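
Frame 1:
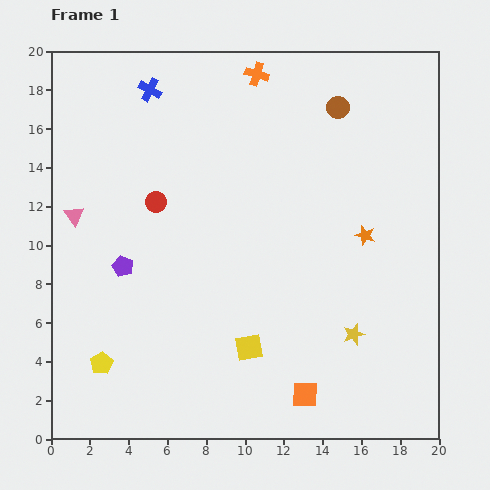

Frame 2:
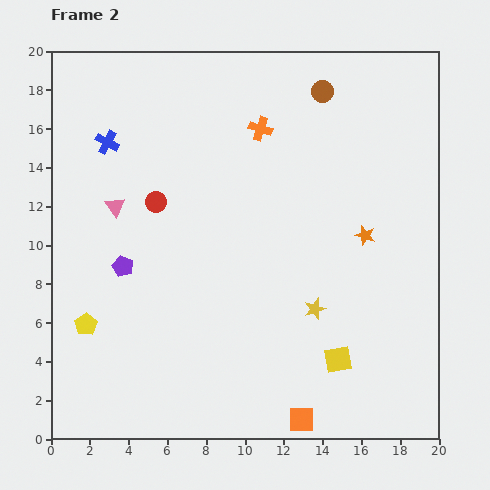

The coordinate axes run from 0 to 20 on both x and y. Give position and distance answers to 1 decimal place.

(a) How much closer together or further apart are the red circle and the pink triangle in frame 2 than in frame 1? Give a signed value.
-2.2

Distance in frame 1: 4.3. Distance in frame 2: 2.1.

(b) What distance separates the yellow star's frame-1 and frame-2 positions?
2.4

The yellow star moved from (15.6, 5.4) to (13.6, 6.7), a distance of √(2.0² + 1.3²) ≈ 2.4.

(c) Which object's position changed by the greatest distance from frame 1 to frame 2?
the yellow square

(moved 4.6; next 3.5)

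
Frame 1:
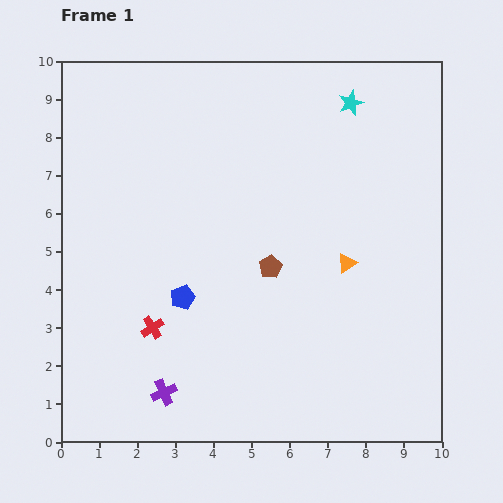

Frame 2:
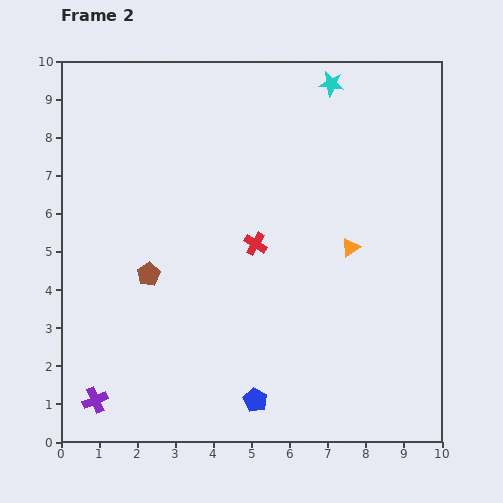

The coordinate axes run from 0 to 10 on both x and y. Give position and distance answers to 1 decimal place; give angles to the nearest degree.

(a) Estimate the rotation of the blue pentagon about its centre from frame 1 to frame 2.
23° counter-clockwise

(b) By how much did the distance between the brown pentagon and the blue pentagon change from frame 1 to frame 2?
+1.9

Distance in frame 1: 2.4. Distance in frame 2: 4.3.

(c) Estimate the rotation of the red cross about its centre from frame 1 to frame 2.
25° counter-clockwise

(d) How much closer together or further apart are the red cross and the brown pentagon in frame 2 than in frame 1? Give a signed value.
-0.6

Distance in frame 1: 3.5. Distance in frame 2: 2.9.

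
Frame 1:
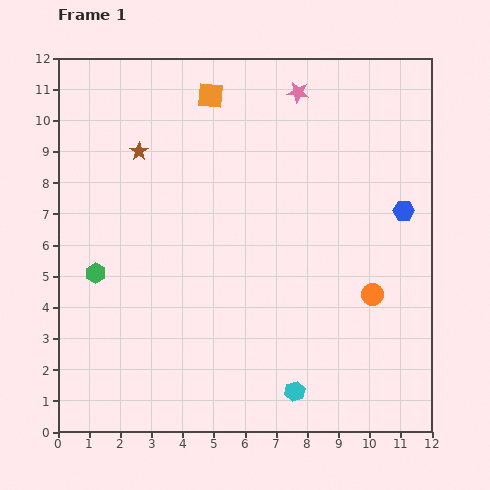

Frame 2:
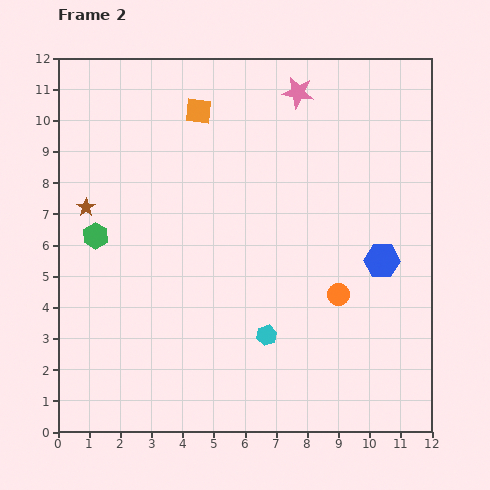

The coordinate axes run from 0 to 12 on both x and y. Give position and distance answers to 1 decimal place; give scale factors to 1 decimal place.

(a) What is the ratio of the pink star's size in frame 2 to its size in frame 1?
1.5×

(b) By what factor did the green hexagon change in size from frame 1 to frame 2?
1.3×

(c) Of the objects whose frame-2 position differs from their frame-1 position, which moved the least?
the orange square

(moved 0.6)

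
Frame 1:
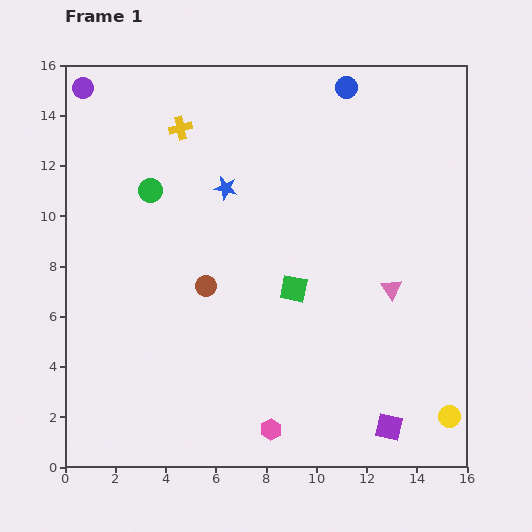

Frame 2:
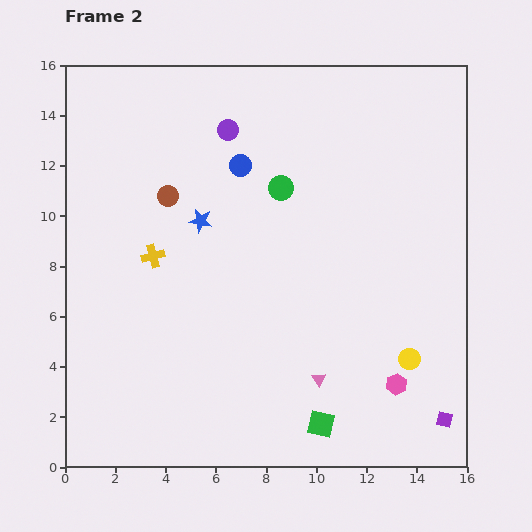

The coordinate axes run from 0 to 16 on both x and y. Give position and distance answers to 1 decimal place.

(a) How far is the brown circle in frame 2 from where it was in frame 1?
3.9

The brown circle moved from (5.6, 7.2) to (4.1, 10.8), a distance of √(1.5² + 3.6²) ≈ 3.9.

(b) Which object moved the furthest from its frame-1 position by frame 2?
the purple circle

(moved 6.0; next 5.5)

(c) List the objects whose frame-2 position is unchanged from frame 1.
none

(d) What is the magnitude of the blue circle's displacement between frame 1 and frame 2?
5.2

The blue circle moved from (11.2, 15.1) to (7.0, 12.0), a distance of √(4.2² + 3.1²) ≈ 5.2.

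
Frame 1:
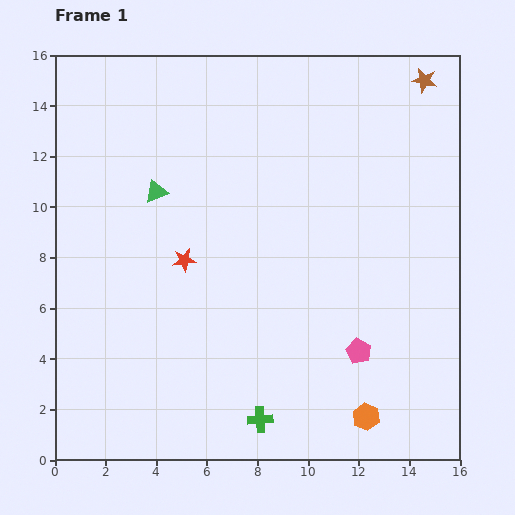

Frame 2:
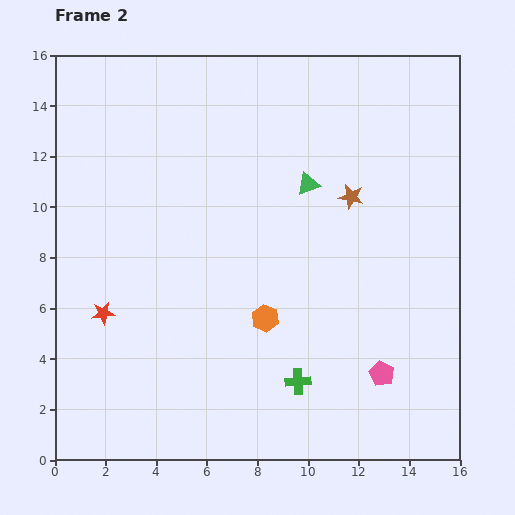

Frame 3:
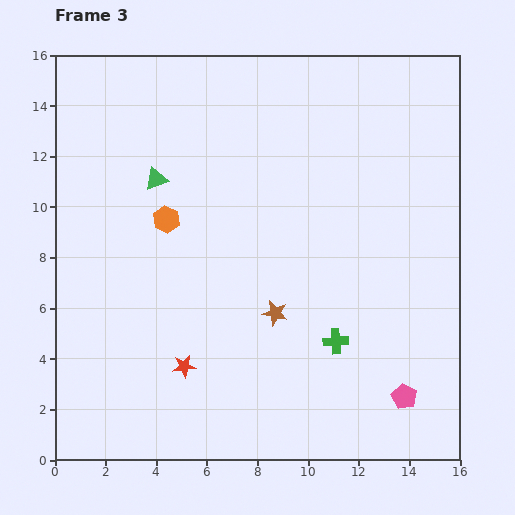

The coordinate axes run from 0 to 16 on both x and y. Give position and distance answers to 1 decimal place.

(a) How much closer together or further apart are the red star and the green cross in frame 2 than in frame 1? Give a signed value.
+1.2

Distance in frame 1: 7.0. Distance in frame 2: 8.2.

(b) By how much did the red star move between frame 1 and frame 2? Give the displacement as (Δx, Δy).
(-3.2, -2.1)

The red star was at (5.1, 7.9) in frame 1 and (1.9, 5.8) in frame 2.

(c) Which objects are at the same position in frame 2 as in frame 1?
none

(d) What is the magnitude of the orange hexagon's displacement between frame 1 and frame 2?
5.6

The orange hexagon moved from (12.3, 1.7) to (8.3, 5.6), a distance of √(4.0² + 3.9²) ≈ 5.6.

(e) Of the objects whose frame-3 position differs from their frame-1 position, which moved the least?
the green triangle

(moved 0.5)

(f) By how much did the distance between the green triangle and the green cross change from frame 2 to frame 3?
+1.8

Distance in frame 2: 7.8. Distance in frame 3: 9.6.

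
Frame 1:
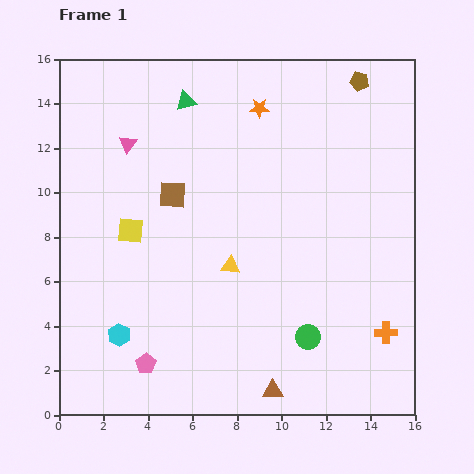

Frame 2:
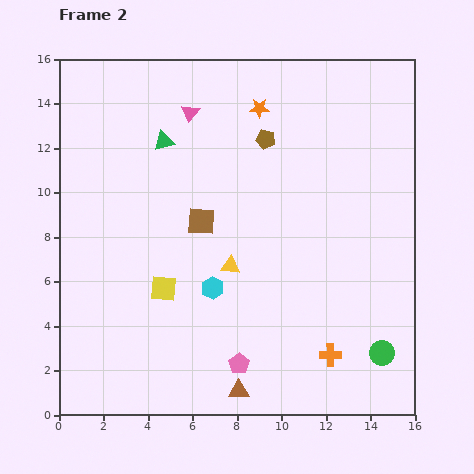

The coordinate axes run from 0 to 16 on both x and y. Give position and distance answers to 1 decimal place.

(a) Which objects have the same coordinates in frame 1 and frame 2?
the yellow triangle, the orange star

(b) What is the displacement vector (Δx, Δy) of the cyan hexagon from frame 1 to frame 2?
(4.2, 2.1)

The cyan hexagon was at (2.7, 3.6) in frame 1 and (6.9, 5.7) in frame 2.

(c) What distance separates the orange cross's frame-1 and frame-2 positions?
2.7

The orange cross moved from (14.7, 3.7) to (12.2, 2.7), a distance of √(2.5² + 1.0²) ≈ 2.7.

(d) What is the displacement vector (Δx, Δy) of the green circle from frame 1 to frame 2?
(3.3, -0.7)

The green circle was at (11.2, 3.5) in frame 1 and (14.5, 2.8) in frame 2.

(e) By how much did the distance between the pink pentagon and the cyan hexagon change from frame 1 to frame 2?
+1.8

Distance in frame 1: 1.8. Distance in frame 2: 3.6.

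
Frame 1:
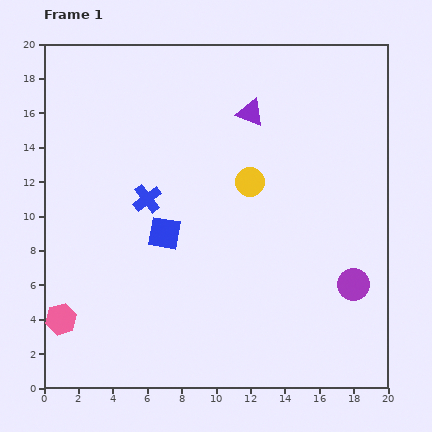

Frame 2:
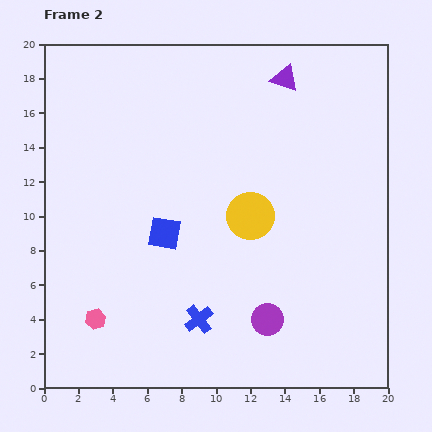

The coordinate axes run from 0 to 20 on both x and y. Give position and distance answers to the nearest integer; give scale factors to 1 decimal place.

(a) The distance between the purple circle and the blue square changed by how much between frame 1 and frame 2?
-3

Distance in frame 1: 11. Distance in frame 2: 8.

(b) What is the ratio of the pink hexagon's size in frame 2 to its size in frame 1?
0.7×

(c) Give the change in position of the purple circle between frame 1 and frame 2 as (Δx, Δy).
(-5, -2)

The purple circle was at (18, 6) in frame 1 and (13, 4) in frame 2.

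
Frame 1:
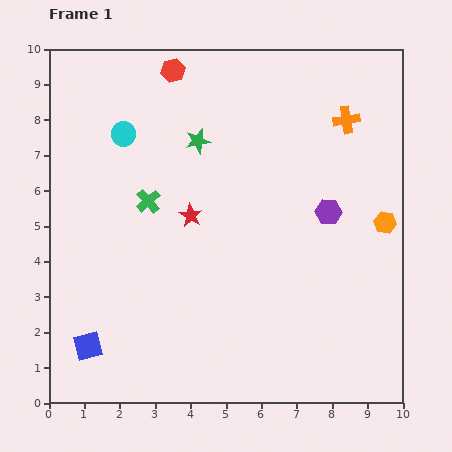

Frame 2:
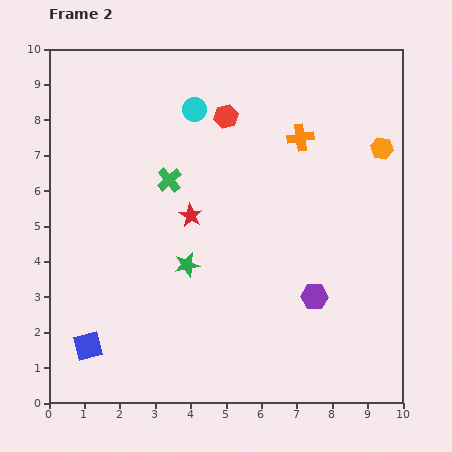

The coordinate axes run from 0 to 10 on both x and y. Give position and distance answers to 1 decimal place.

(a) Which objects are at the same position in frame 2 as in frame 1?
the red star, the blue square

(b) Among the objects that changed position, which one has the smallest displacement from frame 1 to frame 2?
the green cross

(moved 0.8)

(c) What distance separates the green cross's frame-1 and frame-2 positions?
0.8

The green cross moved from (2.8, 5.7) to (3.4, 6.3), a distance of √(0.6² + 0.6²) ≈ 0.8.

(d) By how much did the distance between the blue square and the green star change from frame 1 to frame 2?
-3.0

Distance in frame 1: 6.6. Distance in frame 2: 3.6.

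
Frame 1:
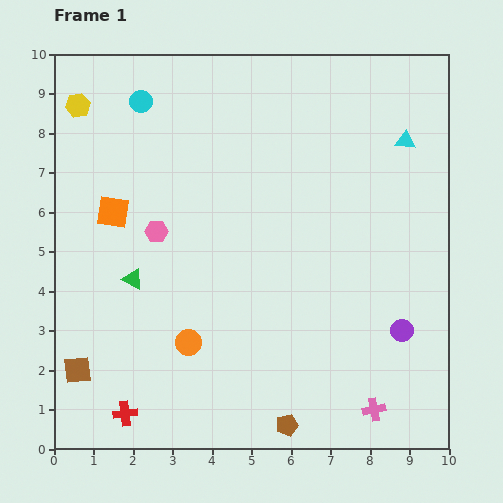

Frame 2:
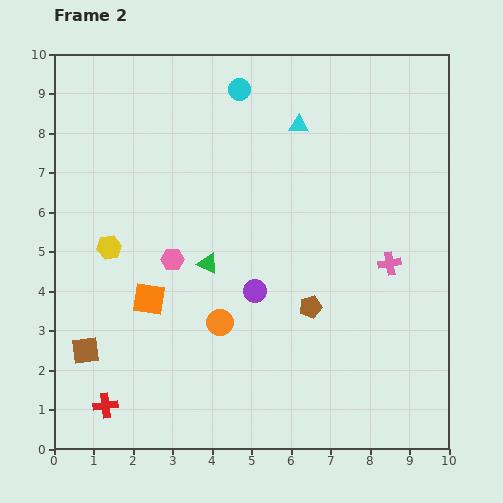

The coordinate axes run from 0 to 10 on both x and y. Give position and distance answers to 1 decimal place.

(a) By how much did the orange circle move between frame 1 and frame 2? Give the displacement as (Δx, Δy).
(0.8, 0.5)

The orange circle was at (3.4, 2.7) in frame 1 and (4.2, 3.2) in frame 2.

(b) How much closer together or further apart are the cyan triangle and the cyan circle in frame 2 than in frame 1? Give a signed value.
-5.1

Distance in frame 1: 6.8. Distance in frame 2: 1.7.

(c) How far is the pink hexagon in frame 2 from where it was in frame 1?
0.8

The pink hexagon moved from (2.6, 5.5) to (3.0, 4.8), a distance of √(0.4² + 0.7²) ≈ 0.8.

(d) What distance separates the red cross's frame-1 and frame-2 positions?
0.5

The red cross moved from (1.8, 0.9) to (1.3, 1.1), a distance of √(0.5² + 0.2²) ≈ 0.5.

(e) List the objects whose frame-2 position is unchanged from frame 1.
none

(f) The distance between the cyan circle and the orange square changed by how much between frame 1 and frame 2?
+2.9

Distance in frame 1: 2.9. Distance in frame 2: 5.8.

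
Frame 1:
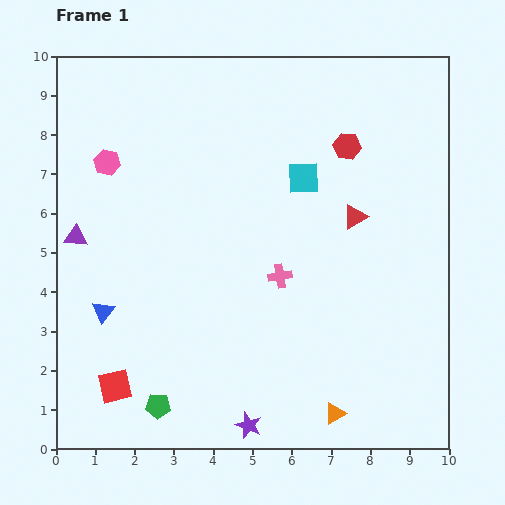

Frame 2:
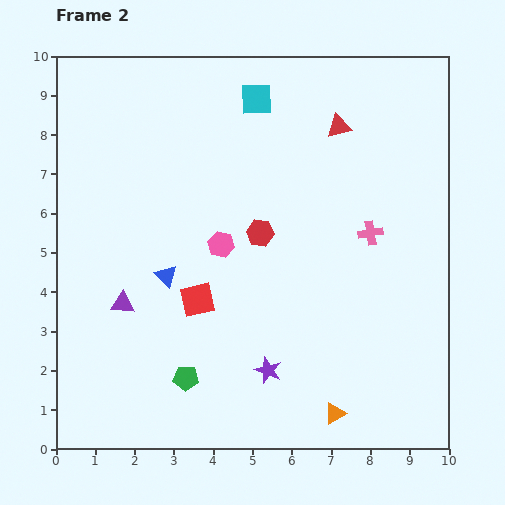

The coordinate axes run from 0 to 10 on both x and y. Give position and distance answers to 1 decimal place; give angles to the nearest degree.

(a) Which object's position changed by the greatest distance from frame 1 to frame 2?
the pink hexagon

(moved 3.6; next 3.1)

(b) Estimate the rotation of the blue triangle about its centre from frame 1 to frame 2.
23° counter-clockwise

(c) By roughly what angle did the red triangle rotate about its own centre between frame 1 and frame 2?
19° clockwise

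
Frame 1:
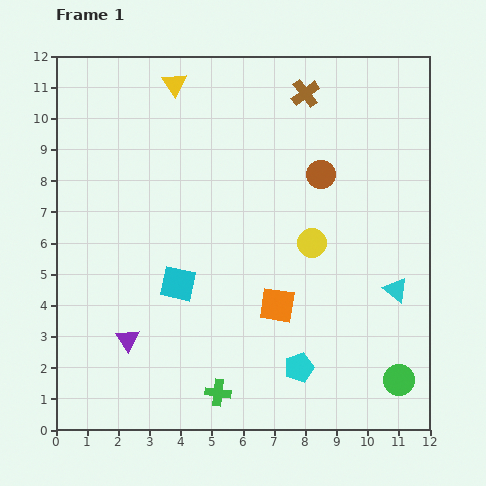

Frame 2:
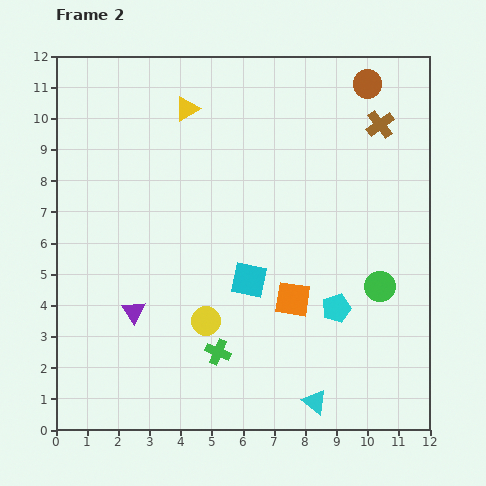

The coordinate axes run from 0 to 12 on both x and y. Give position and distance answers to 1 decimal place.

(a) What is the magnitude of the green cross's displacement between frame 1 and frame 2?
1.3

The green cross moved from (5.2, 1.2) to (5.2, 2.5), a distance of √(0.0² + 1.3²) ≈ 1.3.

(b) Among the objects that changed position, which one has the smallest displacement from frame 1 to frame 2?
the orange square

(moved 0.5)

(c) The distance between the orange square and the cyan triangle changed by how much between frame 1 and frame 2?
-0.4

Distance in frame 1: 3.8. Distance in frame 2: 3.4.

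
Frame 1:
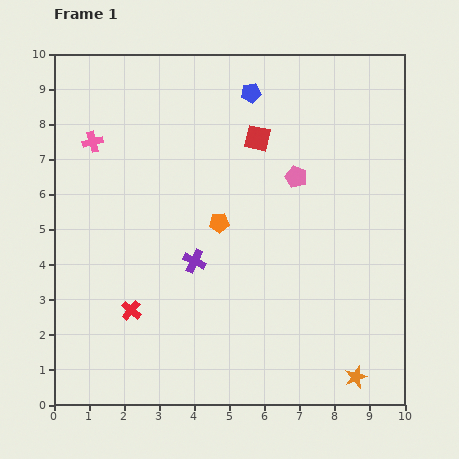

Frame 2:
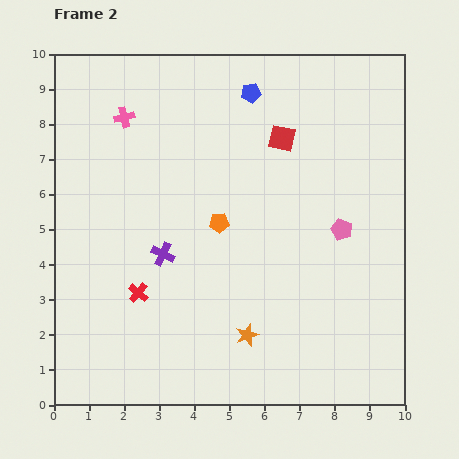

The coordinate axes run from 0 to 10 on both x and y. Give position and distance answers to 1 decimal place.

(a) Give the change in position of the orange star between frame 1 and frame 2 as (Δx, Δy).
(-3.1, 1.2)

The orange star was at (8.6, 0.8) in frame 1 and (5.5, 2.0) in frame 2.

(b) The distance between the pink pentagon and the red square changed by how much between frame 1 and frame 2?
+1.5

Distance in frame 1: 1.6. Distance in frame 2: 3.1.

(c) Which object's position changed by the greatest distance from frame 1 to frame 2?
the orange star

(moved 3.3; next 2.0)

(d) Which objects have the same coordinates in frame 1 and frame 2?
the orange pentagon, the blue pentagon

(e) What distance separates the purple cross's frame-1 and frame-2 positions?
0.9

The purple cross moved from (4.0, 4.1) to (3.1, 4.3), a distance of √(0.9² + 0.2²) ≈ 0.9.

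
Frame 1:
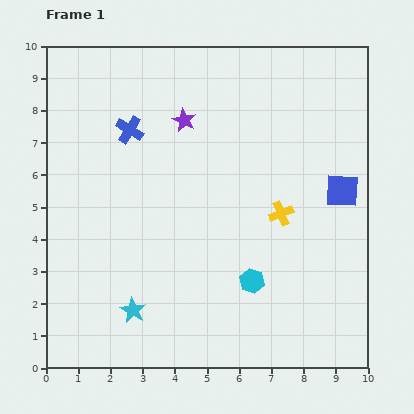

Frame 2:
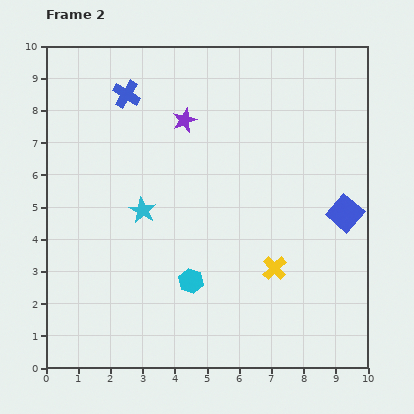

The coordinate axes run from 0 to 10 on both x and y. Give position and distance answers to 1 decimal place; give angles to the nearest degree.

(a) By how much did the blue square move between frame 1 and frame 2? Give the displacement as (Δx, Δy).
(0.1, -0.7)

The blue square was at (9.2, 5.5) in frame 1 and (9.3, 4.8) in frame 2.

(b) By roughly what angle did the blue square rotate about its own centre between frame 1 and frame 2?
37° clockwise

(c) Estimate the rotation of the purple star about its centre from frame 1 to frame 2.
25° clockwise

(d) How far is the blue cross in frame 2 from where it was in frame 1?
1.1

The blue cross moved from (2.6, 7.4) to (2.5, 8.5), a distance of √(0.1² + 1.1²) ≈ 1.1.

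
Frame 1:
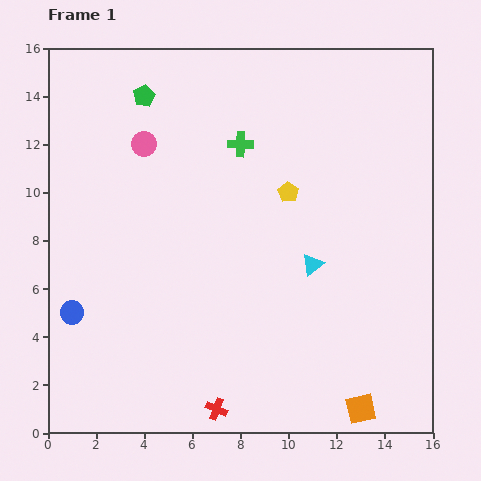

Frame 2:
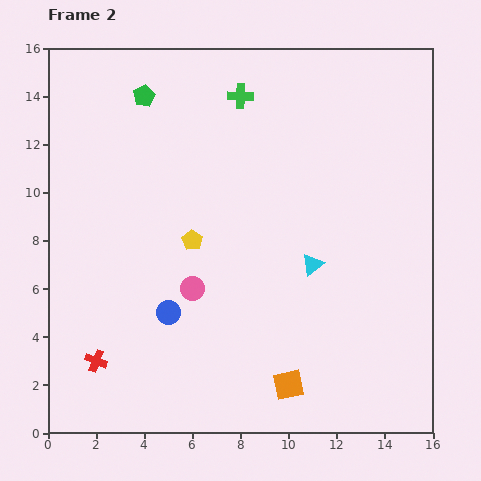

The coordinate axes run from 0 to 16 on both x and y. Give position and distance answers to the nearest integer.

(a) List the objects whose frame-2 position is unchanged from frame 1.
the green pentagon, the cyan triangle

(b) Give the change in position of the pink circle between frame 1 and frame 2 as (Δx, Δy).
(2, -6)

The pink circle was at (4, 12) in frame 1 and (6, 6) in frame 2.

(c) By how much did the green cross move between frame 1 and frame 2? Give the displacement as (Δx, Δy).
(0, 2)

The green cross was at (8, 12) in frame 1 and (8, 14) in frame 2.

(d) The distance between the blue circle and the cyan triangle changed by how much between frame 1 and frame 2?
-4

Distance in frame 1: 10. Distance in frame 2: 6.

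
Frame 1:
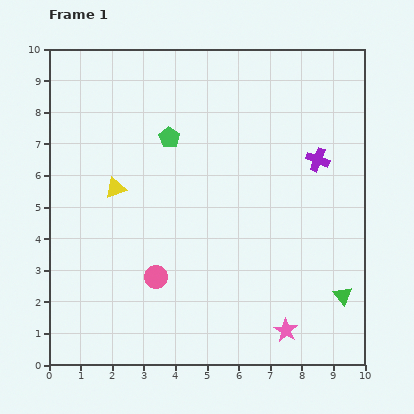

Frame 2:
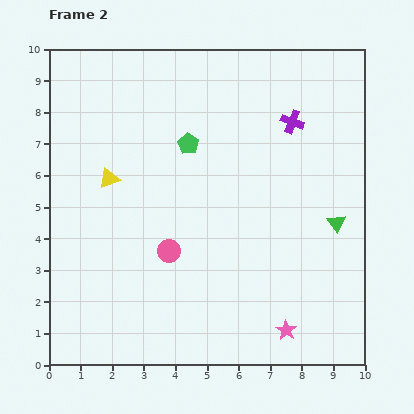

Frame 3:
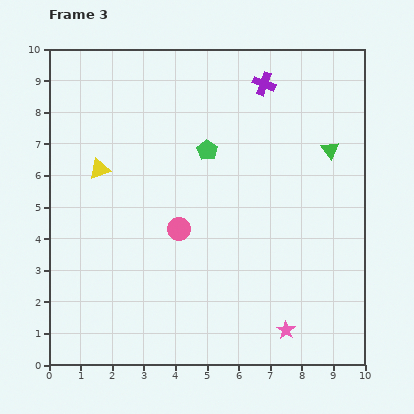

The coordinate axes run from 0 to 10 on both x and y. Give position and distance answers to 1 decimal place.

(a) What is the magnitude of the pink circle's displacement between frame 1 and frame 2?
0.9

The pink circle moved from (3.4, 2.8) to (3.8, 3.6), a distance of √(0.4² + 0.8²) ≈ 0.9.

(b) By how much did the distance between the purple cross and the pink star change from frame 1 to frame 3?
+2.3

Distance in frame 1: 5.5. Distance in frame 3: 7.8.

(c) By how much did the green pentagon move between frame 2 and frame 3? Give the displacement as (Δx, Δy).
(0.6, -0.2)

The green pentagon was at (4.4, 7.0) in frame 2 and (5.0, 6.8) in frame 3.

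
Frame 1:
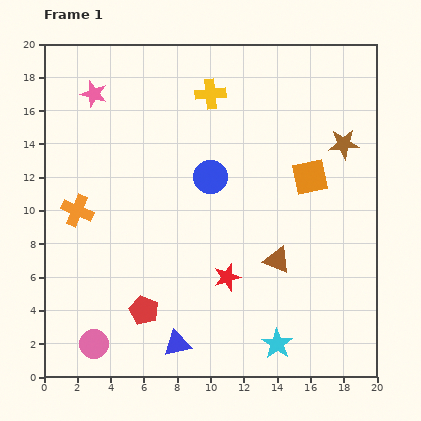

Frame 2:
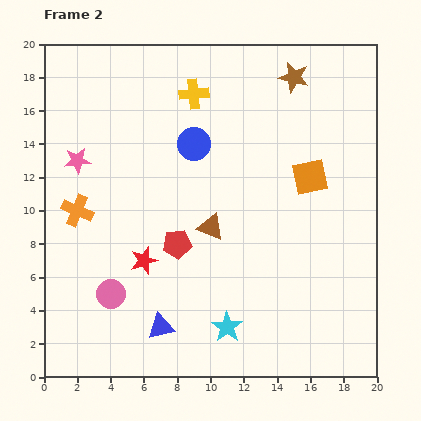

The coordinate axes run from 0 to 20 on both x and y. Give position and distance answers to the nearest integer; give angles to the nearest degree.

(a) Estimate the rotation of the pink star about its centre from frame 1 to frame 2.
22° counter-clockwise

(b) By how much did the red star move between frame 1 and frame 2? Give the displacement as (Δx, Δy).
(-5, 1)

The red star was at (11, 6) in frame 1 and (6, 7) in frame 2.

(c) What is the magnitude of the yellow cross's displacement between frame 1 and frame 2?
1

The yellow cross moved from (10, 17) to (9, 17), a distance of √(1² + 0²) ≈ 1.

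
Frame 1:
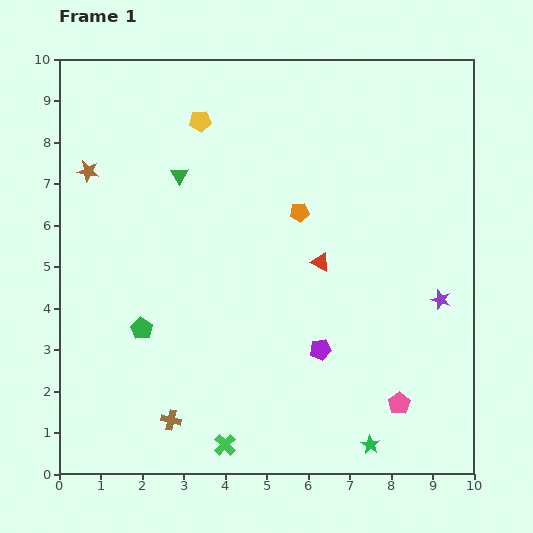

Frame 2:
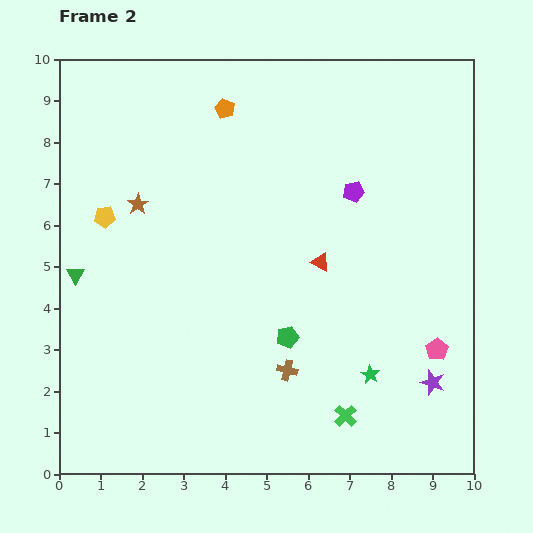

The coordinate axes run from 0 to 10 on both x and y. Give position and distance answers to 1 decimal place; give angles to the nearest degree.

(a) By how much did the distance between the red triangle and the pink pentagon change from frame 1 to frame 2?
-0.4

Distance in frame 1: 3.9. Distance in frame 2: 3.5.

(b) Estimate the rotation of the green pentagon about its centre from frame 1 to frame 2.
28° clockwise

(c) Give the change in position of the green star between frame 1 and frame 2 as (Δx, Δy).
(0.0, 1.7)

The green star was at (7.5, 0.7) in frame 1 and (7.5, 2.4) in frame 2.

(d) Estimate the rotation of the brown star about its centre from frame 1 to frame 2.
29° clockwise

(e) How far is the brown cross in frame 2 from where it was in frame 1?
3.0

The brown cross moved from (2.7, 1.3) to (5.5, 2.5), a distance of √(2.8² + 1.2²) ≈ 3.0.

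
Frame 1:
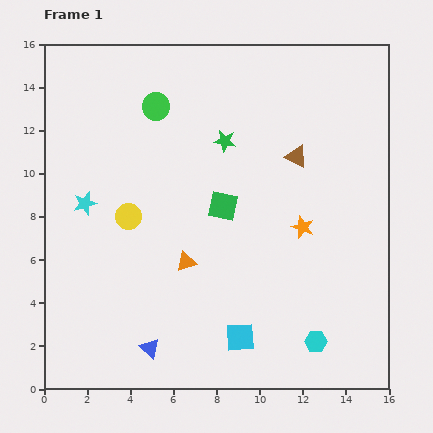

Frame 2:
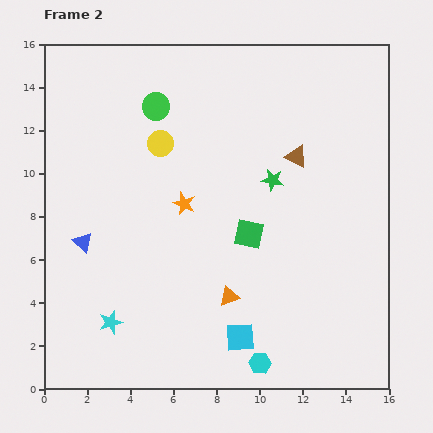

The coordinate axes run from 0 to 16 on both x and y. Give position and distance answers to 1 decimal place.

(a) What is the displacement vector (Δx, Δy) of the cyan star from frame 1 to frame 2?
(1.2, -5.5)

The cyan star was at (1.9, 8.6) in frame 1 and (3.1, 3.1) in frame 2.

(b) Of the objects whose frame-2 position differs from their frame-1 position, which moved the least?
the green square

(moved 1.8)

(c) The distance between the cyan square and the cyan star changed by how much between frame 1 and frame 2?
-3.5

Distance in frame 1: 9.5. Distance in frame 2: 6.0.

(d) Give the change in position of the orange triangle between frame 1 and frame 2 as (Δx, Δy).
(2.0, -1.6)

The orange triangle was at (6.6, 5.9) in frame 1 and (8.6, 4.3) in frame 2.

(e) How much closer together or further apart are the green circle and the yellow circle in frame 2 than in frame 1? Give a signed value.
-3.6

Distance in frame 1: 5.3. Distance in frame 2: 1.7.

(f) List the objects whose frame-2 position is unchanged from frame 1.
the cyan square, the green circle, the brown triangle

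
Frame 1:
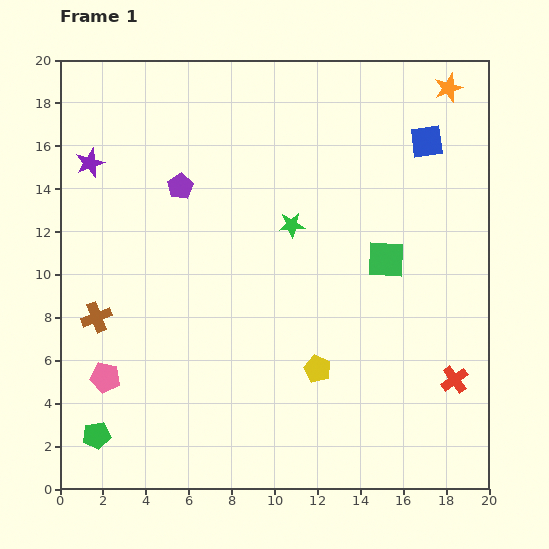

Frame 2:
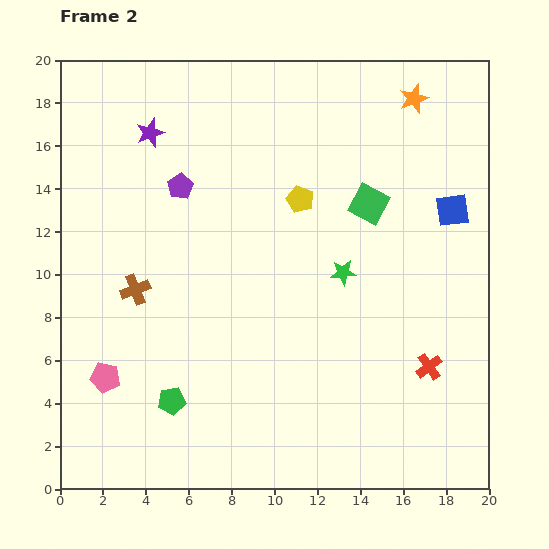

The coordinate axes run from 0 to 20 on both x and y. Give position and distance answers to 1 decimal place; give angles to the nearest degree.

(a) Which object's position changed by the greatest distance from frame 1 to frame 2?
the yellow pentagon

(moved 7.9; next 3.8)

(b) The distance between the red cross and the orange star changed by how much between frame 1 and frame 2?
-1.1

Distance in frame 1: 13.6. Distance in frame 2: 12.5.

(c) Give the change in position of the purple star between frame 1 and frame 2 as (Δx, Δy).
(2.8, 1.4)

The purple star was at (1.4, 15.2) in frame 1 and (4.2, 16.6) in frame 2.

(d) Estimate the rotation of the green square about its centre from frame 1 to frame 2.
26° clockwise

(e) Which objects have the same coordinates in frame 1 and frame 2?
the pink pentagon, the purple pentagon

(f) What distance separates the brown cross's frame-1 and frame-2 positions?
2.2

The brown cross moved from (1.7, 8.0) to (3.5, 9.3), a distance of √(1.8² + 1.3²) ≈ 2.2.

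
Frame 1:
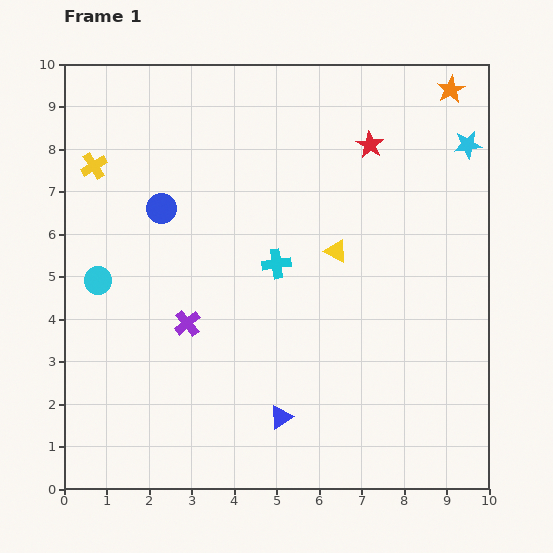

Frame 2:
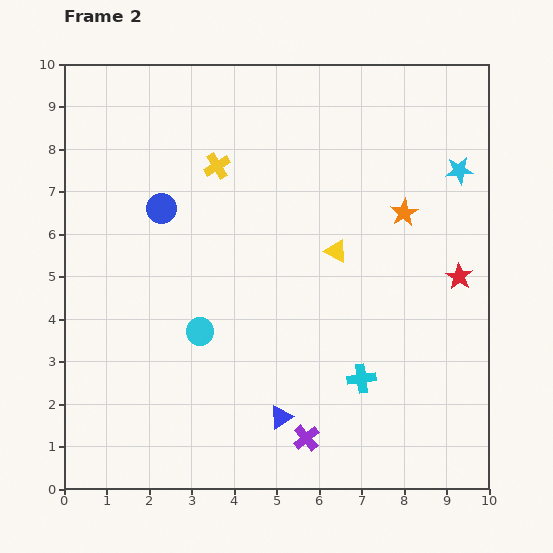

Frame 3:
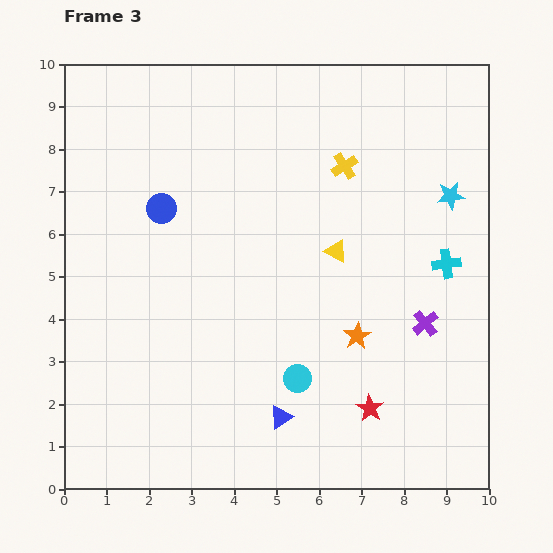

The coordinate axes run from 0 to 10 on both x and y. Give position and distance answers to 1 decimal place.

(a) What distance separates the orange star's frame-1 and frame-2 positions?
3.1

The orange star moved from (9.1, 9.4) to (8.0, 6.5), a distance of √(1.1² + 2.9²) ≈ 3.1.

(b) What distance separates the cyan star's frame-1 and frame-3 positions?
1.3

The cyan star moved from (9.5, 8.1) to (9.1, 6.9), a distance of √(0.4² + 1.2²) ≈ 1.3.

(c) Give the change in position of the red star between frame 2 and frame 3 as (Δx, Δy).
(-2.1, -3.1)

The red star was at (9.3, 5.0) in frame 2 and (7.2, 1.9) in frame 3.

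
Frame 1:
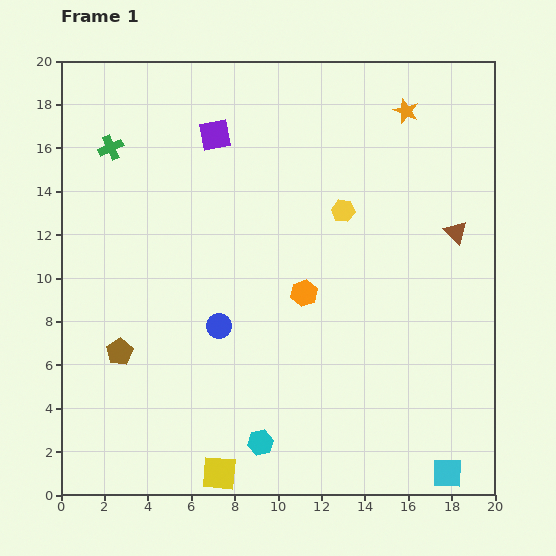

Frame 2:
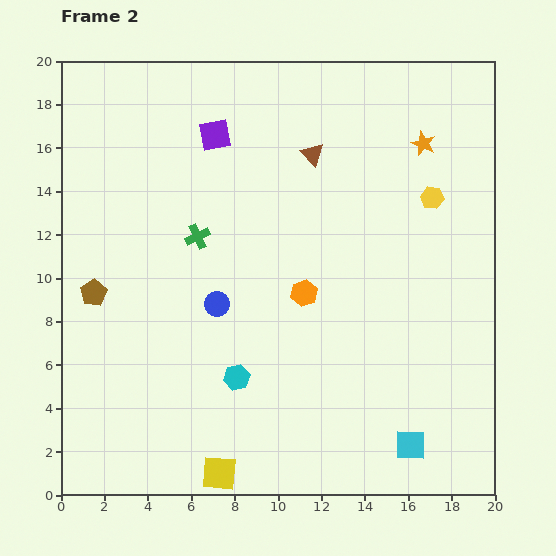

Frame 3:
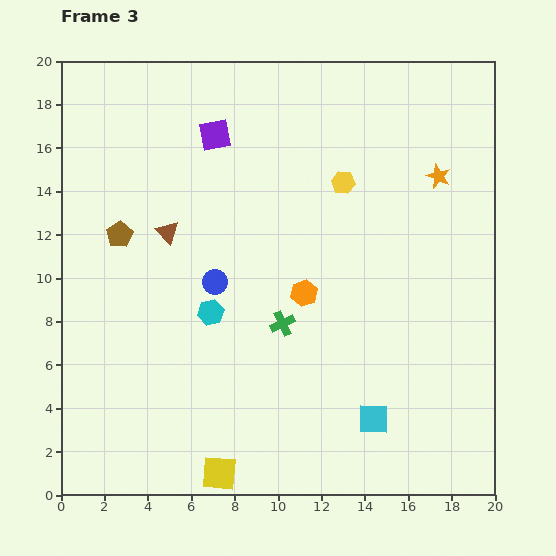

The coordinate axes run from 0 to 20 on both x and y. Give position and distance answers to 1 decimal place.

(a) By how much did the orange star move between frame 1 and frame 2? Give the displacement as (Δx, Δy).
(0.8, -1.5)

The orange star was at (15.9, 17.7) in frame 1 and (16.7, 16.2) in frame 2.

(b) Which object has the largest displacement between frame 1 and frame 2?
the brown triangle

(moved 7.5; next 5.7)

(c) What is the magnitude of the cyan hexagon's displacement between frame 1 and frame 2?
3.2

The cyan hexagon moved from (9.2, 2.4) to (8.1, 5.4), a distance of √(1.1² + 3.0²) ≈ 3.2.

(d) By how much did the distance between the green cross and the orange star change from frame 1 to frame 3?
-3.8

Distance in frame 1: 13.7. Distance in frame 3: 9.9.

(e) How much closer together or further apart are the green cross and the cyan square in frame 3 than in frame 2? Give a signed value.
-7.6

Distance in frame 2: 13.7. Distance in frame 3: 6.1.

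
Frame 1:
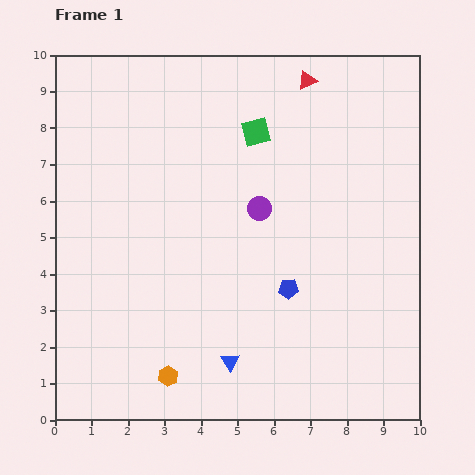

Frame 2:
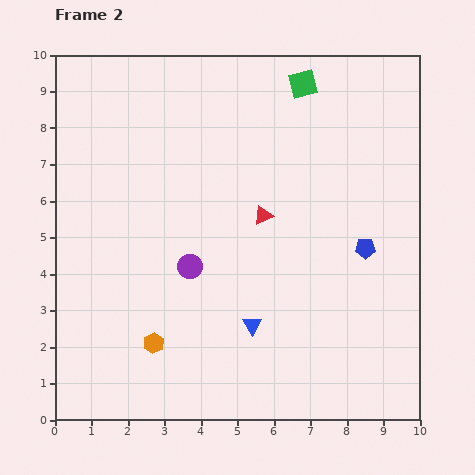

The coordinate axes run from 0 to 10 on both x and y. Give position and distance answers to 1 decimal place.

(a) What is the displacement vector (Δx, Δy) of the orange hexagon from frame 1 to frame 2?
(-0.4, 0.9)

The orange hexagon was at (3.1, 1.2) in frame 1 and (2.7, 2.1) in frame 2.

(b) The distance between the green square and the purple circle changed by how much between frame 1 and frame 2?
+3.8

Distance in frame 1: 2.1. Distance in frame 2: 5.9.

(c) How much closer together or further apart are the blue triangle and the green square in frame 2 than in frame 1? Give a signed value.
+0.4

Distance in frame 1: 6.3. Distance in frame 2: 6.7.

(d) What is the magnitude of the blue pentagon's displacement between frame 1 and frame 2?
2.4

The blue pentagon moved from (6.4, 3.6) to (8.5, 4.7), a distance of √(2.1² + 1.1²) ≈ 2.4.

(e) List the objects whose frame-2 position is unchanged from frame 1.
none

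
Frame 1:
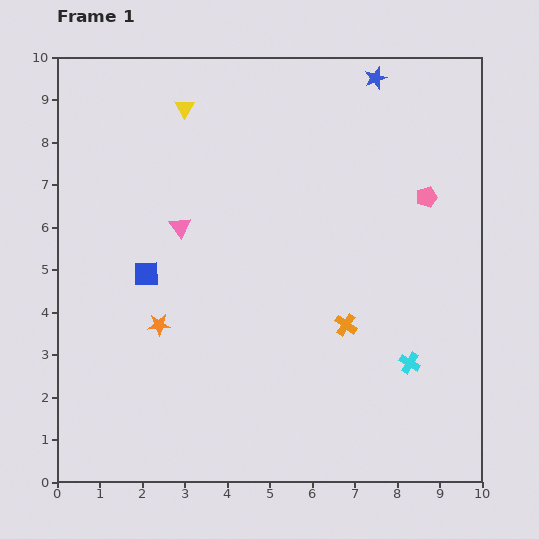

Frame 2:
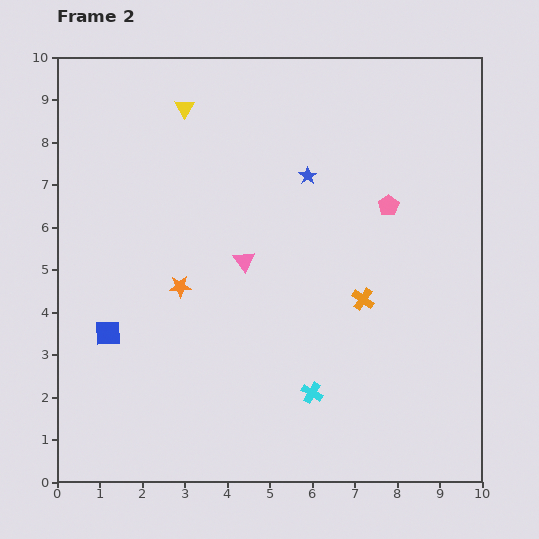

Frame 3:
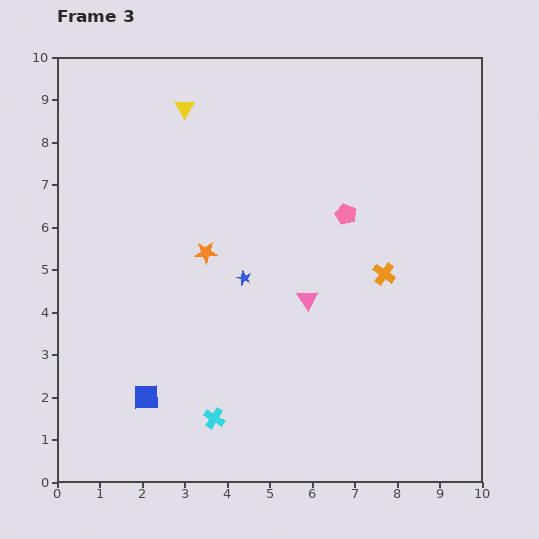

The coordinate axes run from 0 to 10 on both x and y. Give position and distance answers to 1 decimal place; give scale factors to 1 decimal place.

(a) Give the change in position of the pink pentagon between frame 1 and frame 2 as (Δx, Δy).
(-0.9, -0.2)

The pink pentagon was at (8.7, 6.7) in frame 1 and (7.8, 6.5) in frame 2.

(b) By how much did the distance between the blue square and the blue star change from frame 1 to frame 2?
-1.1

Distance in frame 1: 7.1. Distance in frame 2: 6.0.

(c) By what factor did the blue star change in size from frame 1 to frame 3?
0.6×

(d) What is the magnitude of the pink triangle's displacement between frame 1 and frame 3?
3.4

The pink triangle moved from (2.9, 6.0) to (5.9, 4.3), a distance of √(3.0² + 1.7²) ≈ 3.4.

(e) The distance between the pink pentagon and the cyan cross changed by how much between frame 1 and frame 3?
+1.8

Distance in frame 1: 3.9. Distance in frame 3: 5.7.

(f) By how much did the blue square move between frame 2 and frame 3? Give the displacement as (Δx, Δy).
(0.9, -1.5)

The blue square was at (1.2, 3.5) in frame 2 and (2.1, 2.0) in frame 3.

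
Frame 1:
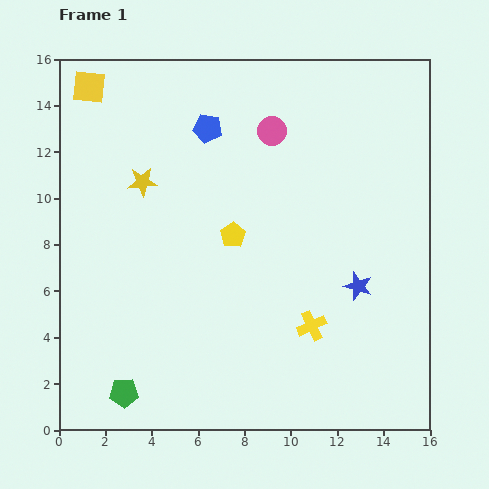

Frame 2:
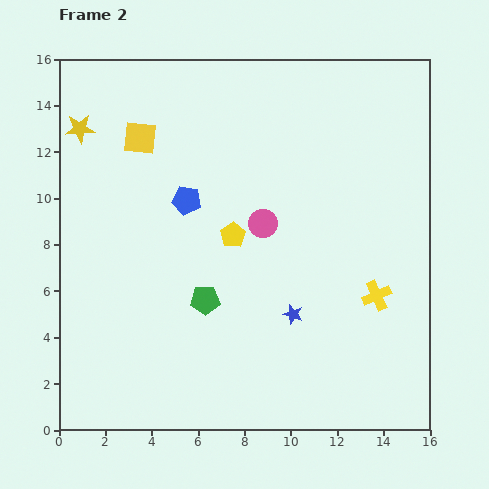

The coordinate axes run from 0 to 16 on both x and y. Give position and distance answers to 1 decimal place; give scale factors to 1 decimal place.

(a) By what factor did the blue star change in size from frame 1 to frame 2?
0.7×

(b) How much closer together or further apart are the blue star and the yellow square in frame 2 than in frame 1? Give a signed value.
-4.3

Distance in frame 1: 14.4. Distance in frame 2: 10.1.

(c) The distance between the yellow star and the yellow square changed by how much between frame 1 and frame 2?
-2.1

Distance in frame 1: 4.7. Distance in frame 2: 2.6.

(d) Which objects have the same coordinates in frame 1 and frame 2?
the yellow pentagon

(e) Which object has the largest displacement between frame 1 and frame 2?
the green pentagon

(moved 5.3; next 4.0)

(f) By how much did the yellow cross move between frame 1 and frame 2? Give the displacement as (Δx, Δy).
(2.8, 1.3)

The yellow cross was at (10.9, 4.5) in frame 1 and (13.7, 5.8) in frame 2.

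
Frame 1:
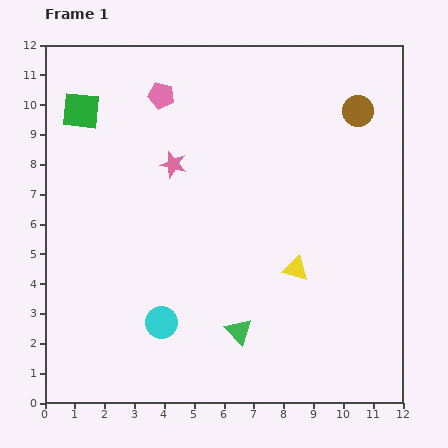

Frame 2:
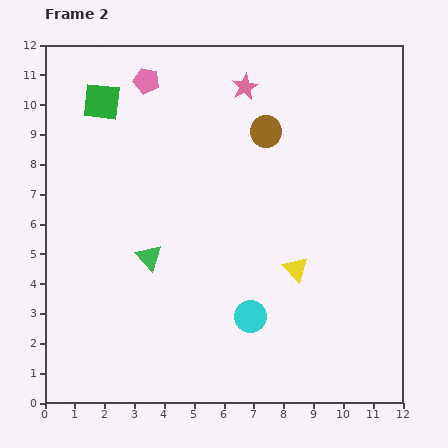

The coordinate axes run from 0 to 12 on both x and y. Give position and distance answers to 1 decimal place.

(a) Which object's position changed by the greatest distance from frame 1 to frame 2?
the green triangle

(moved 3.9; next 3.5)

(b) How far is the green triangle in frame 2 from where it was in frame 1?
3.9

The green triangle moved from (6.5, 2.4) to (3.5, 4.9), a distance of √(3.0² + 2.5²) ≈ 3.9.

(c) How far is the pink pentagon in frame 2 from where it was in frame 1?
0.7

The pink pentagon moved from (3.9, 10.3) to (3.4, 10.8), a distance of √(0.5² + 0.5²) ≈ 0.7.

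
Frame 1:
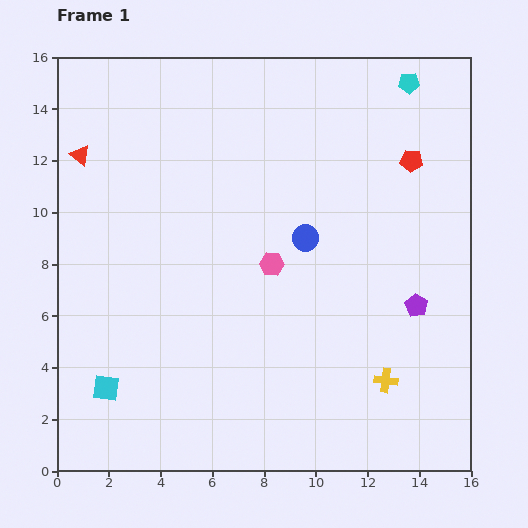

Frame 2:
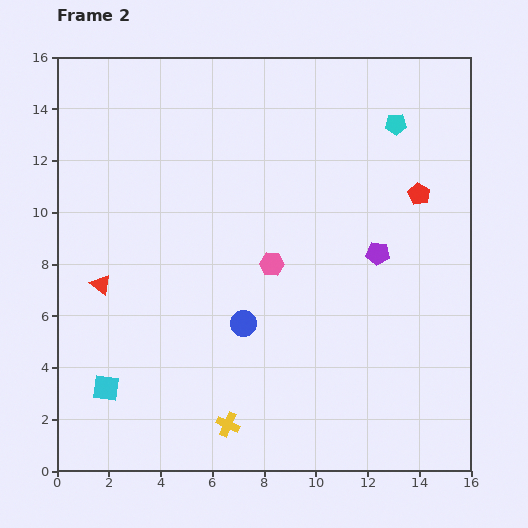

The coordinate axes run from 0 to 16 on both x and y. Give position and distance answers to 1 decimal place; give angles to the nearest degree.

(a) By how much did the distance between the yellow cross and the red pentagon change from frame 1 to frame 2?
+3.0

Distance in frame 1: 8.6. Distance in frame 2: 11.6.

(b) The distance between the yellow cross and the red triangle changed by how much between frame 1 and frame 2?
-7.4

Distance in frame 1: 14.7. Distance in frame 2: 7.3.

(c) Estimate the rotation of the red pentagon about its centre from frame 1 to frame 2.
24° clockwise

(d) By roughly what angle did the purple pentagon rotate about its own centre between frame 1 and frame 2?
24° counter-clockwise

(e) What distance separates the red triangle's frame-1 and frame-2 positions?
5.1

The red triangle moved from (0.9, 12.2) to (1.7, 7.2), a distance of √(0.8² + 5.0²) ≈ 5.1.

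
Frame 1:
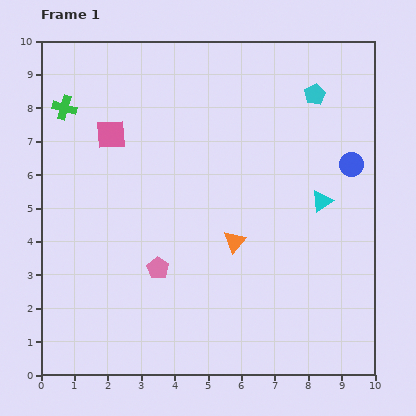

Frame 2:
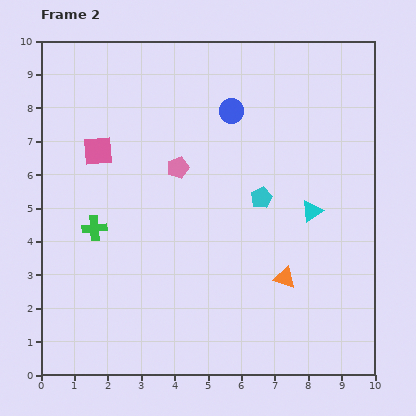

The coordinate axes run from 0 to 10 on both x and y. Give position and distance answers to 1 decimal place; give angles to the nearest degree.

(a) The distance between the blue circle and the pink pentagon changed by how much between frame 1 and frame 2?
-4.3

Distance in frame 1: 6.6. Distance in frame 2: 2.3.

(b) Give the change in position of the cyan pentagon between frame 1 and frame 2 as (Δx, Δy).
(-1.6, -3.1)

The cyan pentagon was at (8.2, 8.4) in frame 1 and (6.6, 5.3) in frame 2.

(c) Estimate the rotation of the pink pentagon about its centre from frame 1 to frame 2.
20° clockwise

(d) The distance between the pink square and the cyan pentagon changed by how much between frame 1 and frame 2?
-1.1

Distance in frame 1: 6.2. Distance in frame 2: 5.1.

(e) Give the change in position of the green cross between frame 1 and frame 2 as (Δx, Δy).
(0.9, -3.6)

The green cross was at (0.7, 8.0) in frame 1 and (1.6, 4.4) in frame 2.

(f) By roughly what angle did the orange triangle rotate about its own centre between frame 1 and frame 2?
52° counter-clockwise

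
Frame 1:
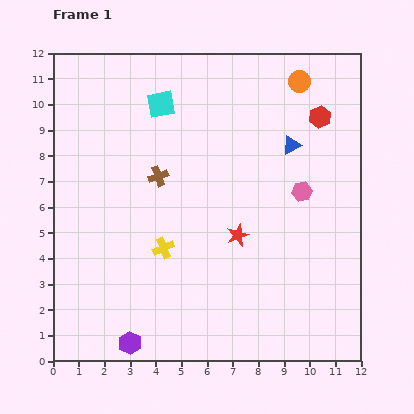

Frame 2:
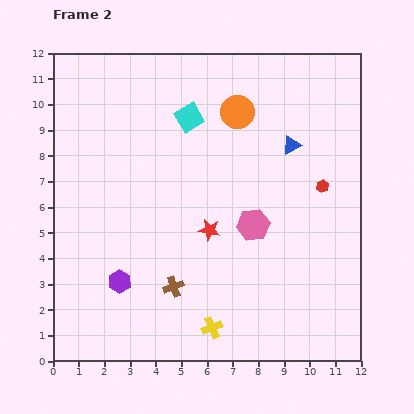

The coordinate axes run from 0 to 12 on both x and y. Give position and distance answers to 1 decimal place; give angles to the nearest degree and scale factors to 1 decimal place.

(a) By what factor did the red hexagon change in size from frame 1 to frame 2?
0.6×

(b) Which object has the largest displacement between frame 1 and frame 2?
the brown cross

(moved 4.3; next 3.6)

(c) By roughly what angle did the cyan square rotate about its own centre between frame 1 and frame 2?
20° counter-clockwise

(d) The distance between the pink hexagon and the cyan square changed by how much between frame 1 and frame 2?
-1.6

Distance in frame 1: 6.5. Distance in frame 2: 4.9.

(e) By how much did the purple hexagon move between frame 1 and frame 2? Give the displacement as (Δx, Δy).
(-0.4, 2.4)

The purple hexagon was at (3.0, 0.7) in frame 1 and (2.6, 3.1) in frame 2.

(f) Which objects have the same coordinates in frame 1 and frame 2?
the blue triangle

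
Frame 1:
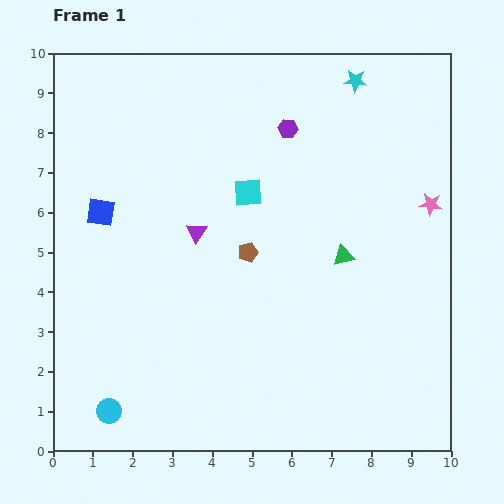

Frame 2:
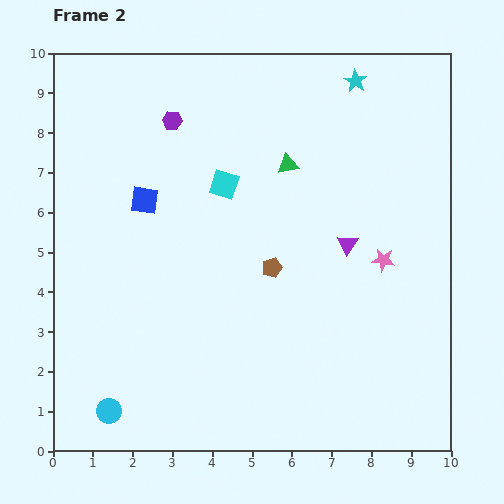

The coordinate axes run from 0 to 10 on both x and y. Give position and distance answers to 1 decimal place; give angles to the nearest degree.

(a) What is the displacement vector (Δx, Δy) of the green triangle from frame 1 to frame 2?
(-1.4, 2.3)

The green triangle was at (7.3, 4.9) in frame 1 and (5.9, 7.2) in frame 2.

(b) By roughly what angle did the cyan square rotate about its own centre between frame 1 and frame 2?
22° clockwise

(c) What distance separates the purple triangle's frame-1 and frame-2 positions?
3.8

The purple triangle moved from (3.6, 5.5) to (7.4, 5.2), a distance of √(3.8² + 0.3²) ≈ 3.8.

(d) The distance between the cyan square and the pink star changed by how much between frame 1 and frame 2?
-0.2

Distance in frame 1: 4.6. Distance in frame 2: 4.4.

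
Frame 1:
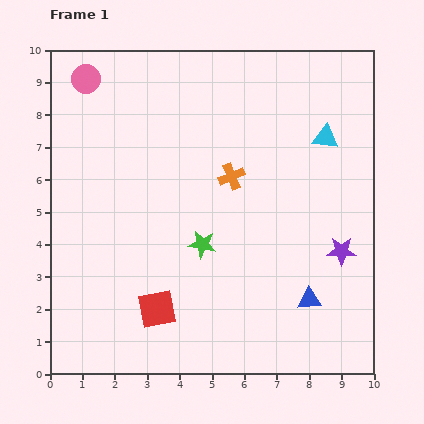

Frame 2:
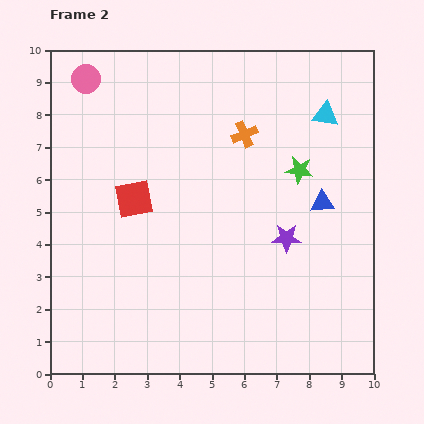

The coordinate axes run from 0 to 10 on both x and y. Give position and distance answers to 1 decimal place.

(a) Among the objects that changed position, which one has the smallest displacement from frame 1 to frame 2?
the cyan triangle

(moved 0.7)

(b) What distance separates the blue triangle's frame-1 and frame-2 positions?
3.0

The blue triangle moved from (8.0, 2.3) to (8.4, 5.3), a distance of √(0.4² + 3.0²) ≈ 3.0.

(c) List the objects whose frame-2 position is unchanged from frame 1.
the pink circle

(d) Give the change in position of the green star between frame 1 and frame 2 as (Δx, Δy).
(3.0, 2.3)

The green star was at (4.7, 4.0) in frame 1 and (7.7, 6.3) in frame 2.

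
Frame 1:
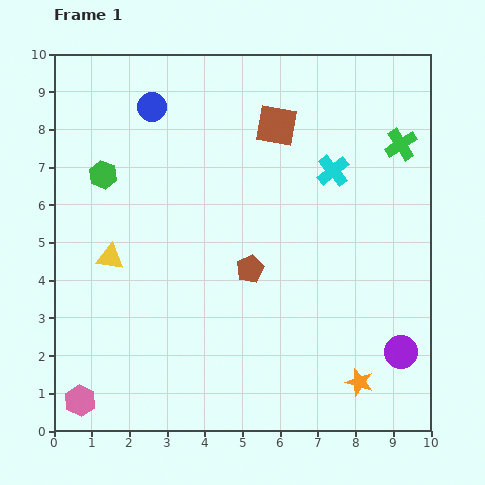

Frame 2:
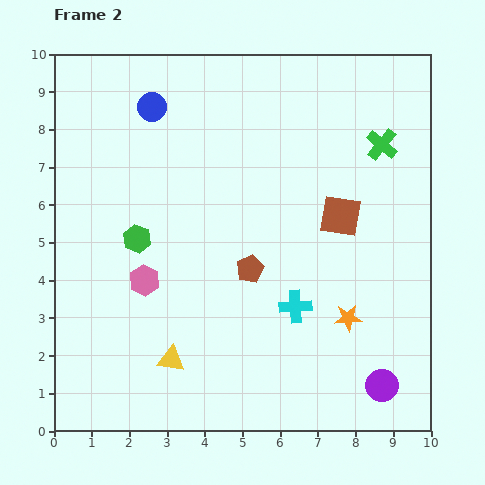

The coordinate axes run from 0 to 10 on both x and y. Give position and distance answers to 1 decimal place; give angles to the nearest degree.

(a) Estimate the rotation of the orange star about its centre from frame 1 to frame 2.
21° counter-clockwise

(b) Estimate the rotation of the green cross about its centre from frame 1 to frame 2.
18° counter-clockwise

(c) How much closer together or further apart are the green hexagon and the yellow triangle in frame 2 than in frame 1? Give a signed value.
+1.1

Distance in frame 1: 2.2. Distance in frame 2: 3.3.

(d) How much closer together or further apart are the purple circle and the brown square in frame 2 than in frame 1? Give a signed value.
-2.2

Distance in frame 1: 6.8. Distance in frame 2: 4.6.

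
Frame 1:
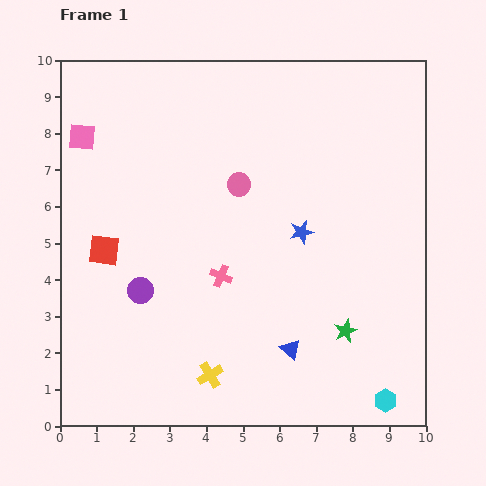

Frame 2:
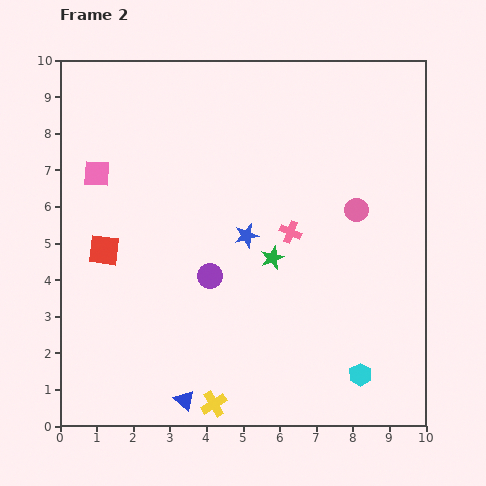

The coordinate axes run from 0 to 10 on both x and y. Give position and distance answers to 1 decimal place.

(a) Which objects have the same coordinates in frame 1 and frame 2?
the red square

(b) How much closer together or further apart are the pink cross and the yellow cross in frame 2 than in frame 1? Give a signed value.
+2.4

Distance in frame 1: 2.7. Distance in frame 2: 5.1.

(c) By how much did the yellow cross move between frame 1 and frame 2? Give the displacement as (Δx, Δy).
(0.1, -0.8)

The yellow cross was at (4.1, 1.4) in frame 1 and (4.2, 0.6) in frame 2.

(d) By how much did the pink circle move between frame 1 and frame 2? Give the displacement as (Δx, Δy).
(3.2, -0.7)

The pink circle was at (4.9, 6.6) in frame 1 and (8.1, 5.9) in frame 2.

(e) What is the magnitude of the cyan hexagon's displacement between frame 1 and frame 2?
1.0

The cyan hexagon moved from (8.9, 0.7) to (8.2, 1.4), a distance of √(0.7² + 0.7²) ≈ 1.0.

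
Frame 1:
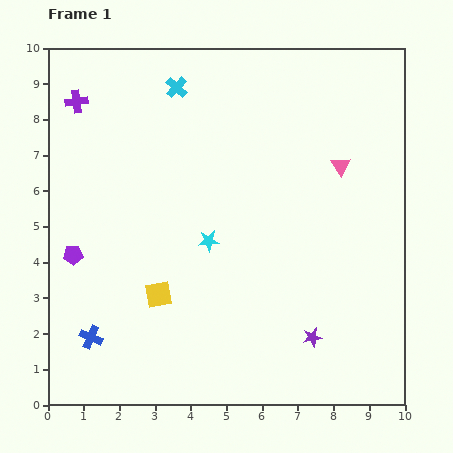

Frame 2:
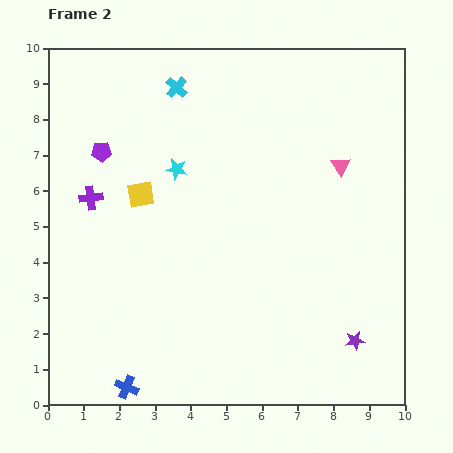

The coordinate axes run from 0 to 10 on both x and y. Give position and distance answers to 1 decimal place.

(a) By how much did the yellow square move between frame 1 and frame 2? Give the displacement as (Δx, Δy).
(-0.5, 2.8)

The yellow square was at (3.1, 3.1) in frame 1 and (2.6, 5.9) in frame 2.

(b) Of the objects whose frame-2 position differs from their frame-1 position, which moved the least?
the purple star

(moved 1.2)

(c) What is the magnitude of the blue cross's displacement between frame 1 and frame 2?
1.7

The blue cross moved from (1.2, 1.9) to (2.2, 0.5), a distance of √(1.0² + 1.4²) ≈ 1.7.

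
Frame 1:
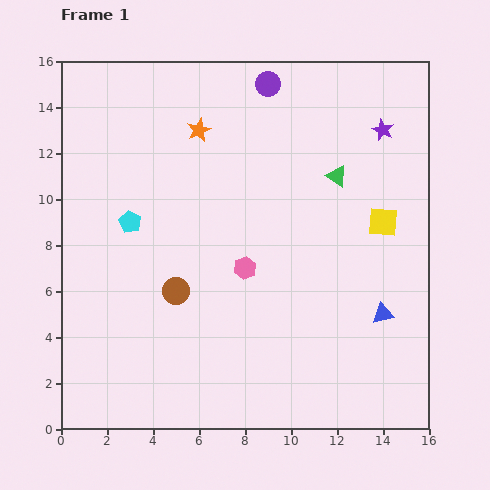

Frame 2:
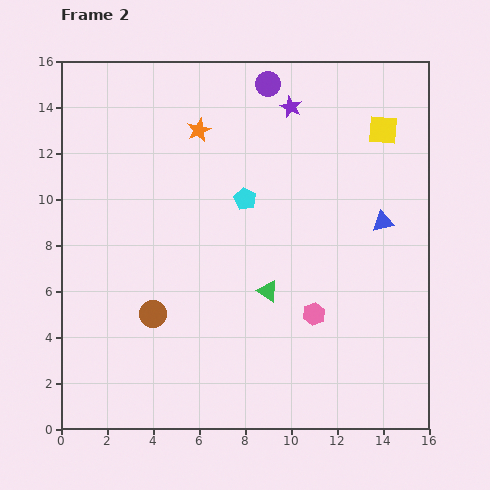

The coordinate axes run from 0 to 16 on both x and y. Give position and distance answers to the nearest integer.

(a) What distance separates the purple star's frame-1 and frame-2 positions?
4

The purple star moved from (14, 13) to (10, 14), a distance of √(4² + 1²) ≈ 4.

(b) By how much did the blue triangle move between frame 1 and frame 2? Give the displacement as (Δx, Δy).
(0, 4)

The blue triangle was at (14, 5) in frame 1 and (14, 9) in frame 2.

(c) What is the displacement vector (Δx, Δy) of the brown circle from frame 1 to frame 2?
(-1, -1)

The brown circle was at (5, 6) in frame 1 and (4, 5) in frame 2.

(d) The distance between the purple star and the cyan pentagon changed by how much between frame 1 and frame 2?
-8

Distance in frame 1: 12. Distance in frame 2: 4.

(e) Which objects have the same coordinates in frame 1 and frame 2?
the purple circle, the orange star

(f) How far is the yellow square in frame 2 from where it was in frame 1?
4

The yellow square moved from (14, 9) to (14, 13), a distance of √(0² + 4²) ≈ 4.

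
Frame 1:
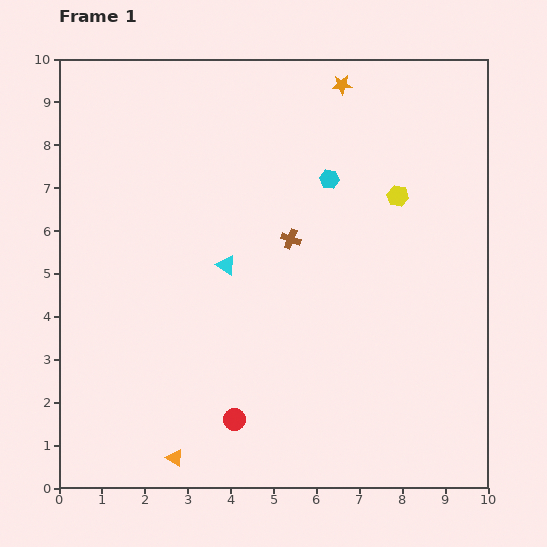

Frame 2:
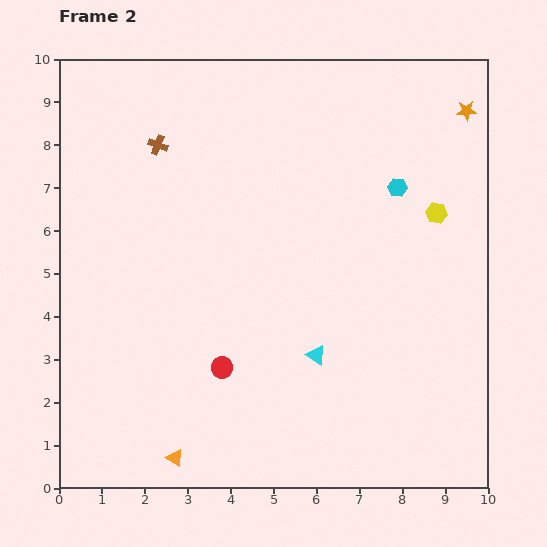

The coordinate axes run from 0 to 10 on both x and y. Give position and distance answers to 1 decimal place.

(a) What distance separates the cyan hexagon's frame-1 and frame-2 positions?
1.6

The cyan hexagon moved from (6.3, 7.2) to (7.9, 7.0), a distance of √(1.6² + 0.2²) ≈ 1.6.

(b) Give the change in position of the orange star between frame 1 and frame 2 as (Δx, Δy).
(2.9, -0.6)

The orange star was at (6.6, 9.4) in frame 1 and (9.5, 8.8) in frame 2.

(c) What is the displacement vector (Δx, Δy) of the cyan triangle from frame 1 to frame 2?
(2.1, -2.1)

The cyan triangle was at (3.9, 5.2) in frame 1 and (6.0, 3.1) in frame 2.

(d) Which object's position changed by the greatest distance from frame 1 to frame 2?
the brown cross

(moved 3.8; next 3.0)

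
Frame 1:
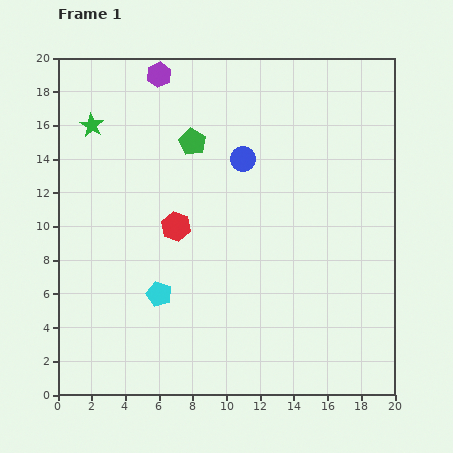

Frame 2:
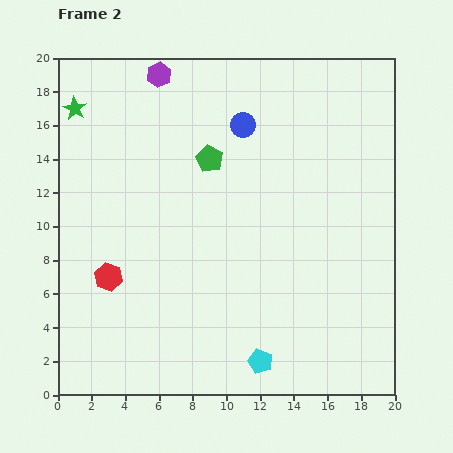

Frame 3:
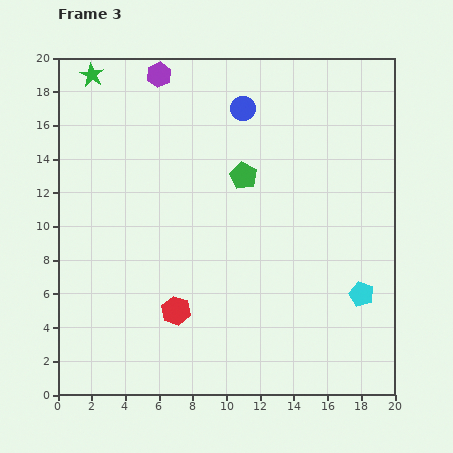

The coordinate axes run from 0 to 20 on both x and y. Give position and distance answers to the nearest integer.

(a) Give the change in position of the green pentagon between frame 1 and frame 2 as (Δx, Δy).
(1, -1)

The green pentagon was at (8, 15) in frame 1 and (9, 14) in frame 2.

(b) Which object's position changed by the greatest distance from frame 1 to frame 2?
the cyan pentagon

(moved 7; next 5)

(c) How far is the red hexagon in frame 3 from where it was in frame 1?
5

The red hexagon moved from (7, 10) to (7, 5), a distance of √(0² + 5²) ≈ 5.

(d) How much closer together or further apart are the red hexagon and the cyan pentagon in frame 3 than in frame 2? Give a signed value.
+1

Distance in frame 2: 10. Distance in frame 3: 11.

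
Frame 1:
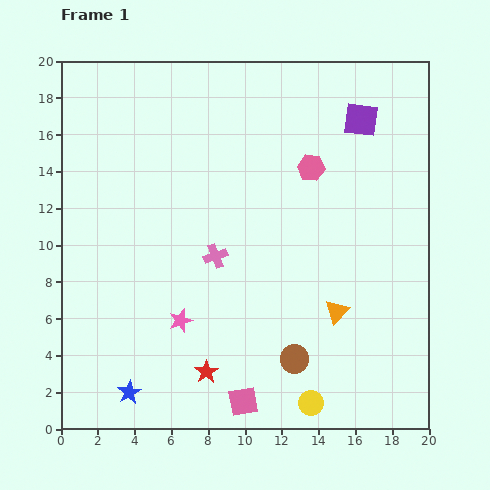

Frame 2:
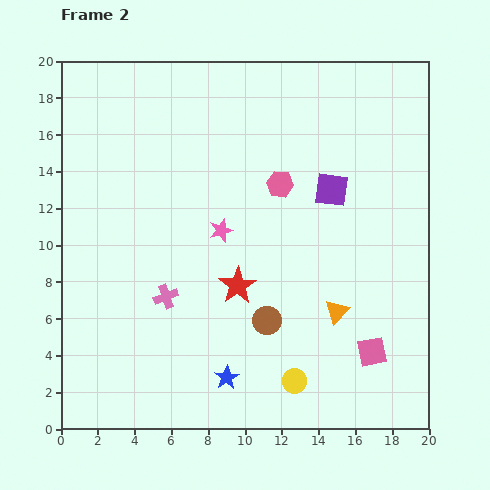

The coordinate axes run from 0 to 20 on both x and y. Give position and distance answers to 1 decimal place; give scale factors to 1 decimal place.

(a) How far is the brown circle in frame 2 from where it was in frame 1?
2.6

The brown circle moved from (12.7, 3.8) to (11.2, 5.9), a distance of √(1.5² + 2.1²) ≈ 2.6.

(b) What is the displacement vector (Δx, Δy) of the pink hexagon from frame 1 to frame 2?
(-1.7, -0.9)

The pink hexagon was at (13.6, 14.2) in frame 1 and (11.9, 13.3) in frame 2.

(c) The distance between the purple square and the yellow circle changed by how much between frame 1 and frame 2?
-5.0

Distance in frame 1: 15.6. Distance in frame 2: 10.6.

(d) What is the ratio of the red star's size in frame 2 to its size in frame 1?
1.6×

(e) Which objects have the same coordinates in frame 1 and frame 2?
the orange triangle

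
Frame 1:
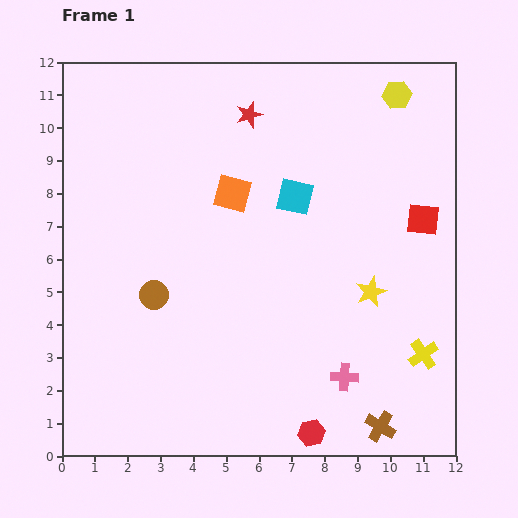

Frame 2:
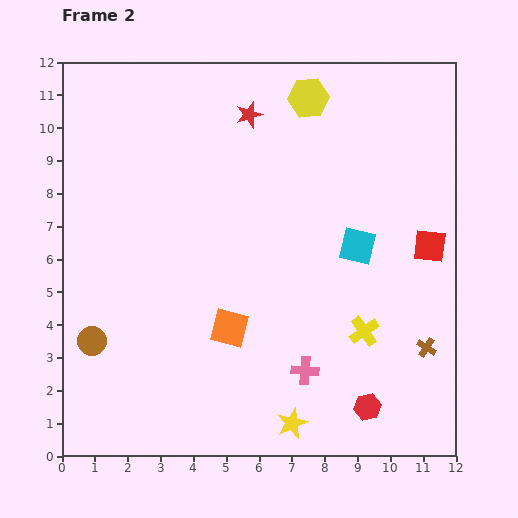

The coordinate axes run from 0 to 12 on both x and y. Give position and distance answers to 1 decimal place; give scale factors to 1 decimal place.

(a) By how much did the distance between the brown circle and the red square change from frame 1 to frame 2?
+2.2

Distance in frame 1: 8.5. Distance in frame 2: 10.7.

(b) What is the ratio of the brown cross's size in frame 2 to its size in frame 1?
0.6×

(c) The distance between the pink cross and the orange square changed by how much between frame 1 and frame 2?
-4.0

Distance in frame 1: 6.6. Distance in frame 2: 2.6.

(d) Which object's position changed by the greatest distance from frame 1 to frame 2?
the yellow star

(moved 4.7; next 4.1)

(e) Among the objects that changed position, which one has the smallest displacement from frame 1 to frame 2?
the red square

(moved 0.8)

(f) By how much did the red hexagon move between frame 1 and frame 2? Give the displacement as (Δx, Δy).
(1.7, 0.8)

The red hexagon was at (7.6, 0.7) in frame 1 and (9.3, 1.5) in frame 2.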